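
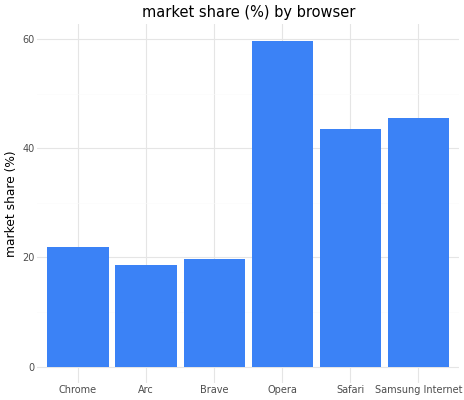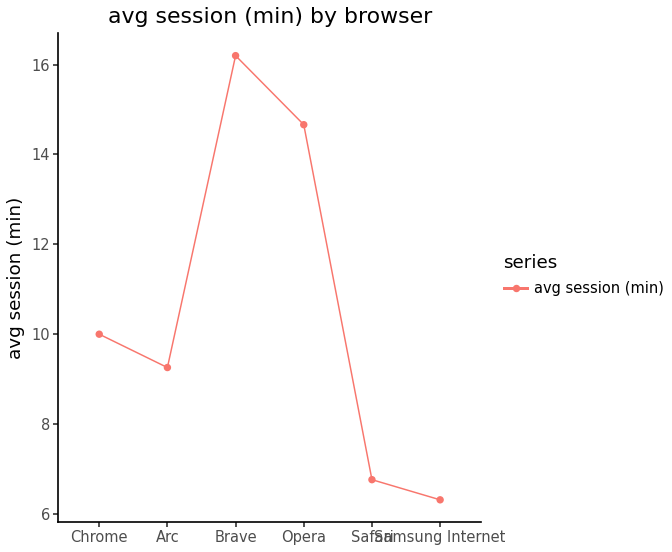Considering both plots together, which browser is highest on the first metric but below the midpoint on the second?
Chart 2 median avg session (min) ≈ 10; below-median browsers: Arc, Safari, Samsung Internet. Among those, Samsung Internet has the highest market share (%) (≈ 50).

Samsung Internet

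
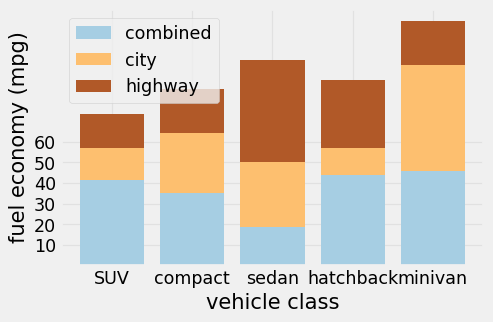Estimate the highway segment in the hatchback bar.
highway top ≈ 90, bottom ≈ 60; segment ≈ 30.

≈ 30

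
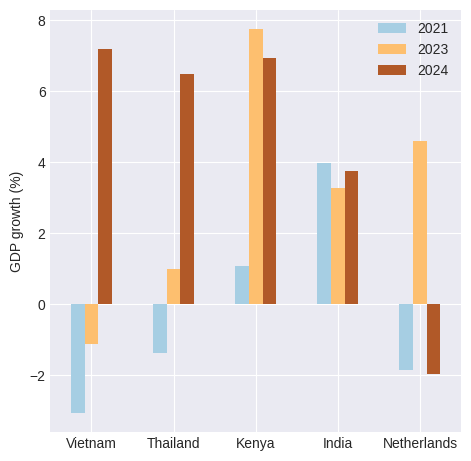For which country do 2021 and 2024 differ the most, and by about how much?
Vietnam, ≈ 10 %

Vietnam: 2021 ≈ -3, 2024 ≈ 7 → gap ≈ 10. Next-largest (Thailand) is only ≈ 7.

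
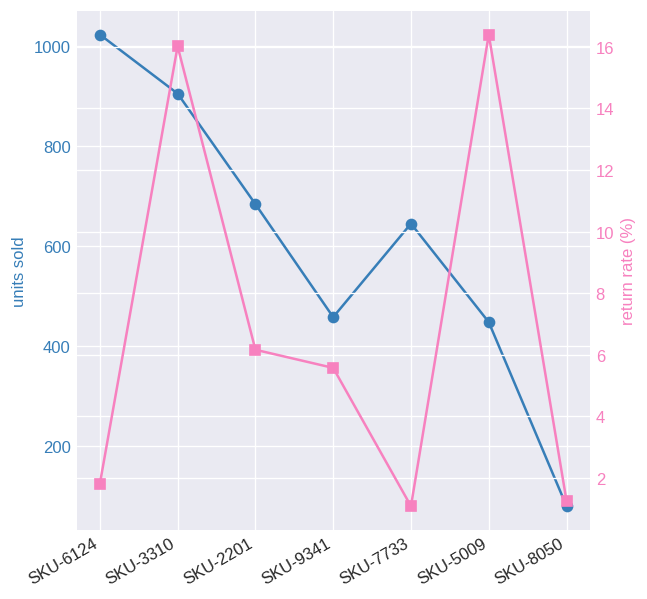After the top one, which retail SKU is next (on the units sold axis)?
Top 3 (on the units sold axis): SKU-6124 ≈ 1000, SKU-3310 ≈ 900, SKU-2201 ≈ 700.

SKU-3310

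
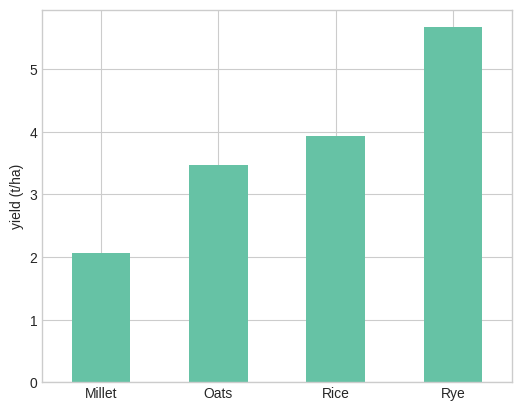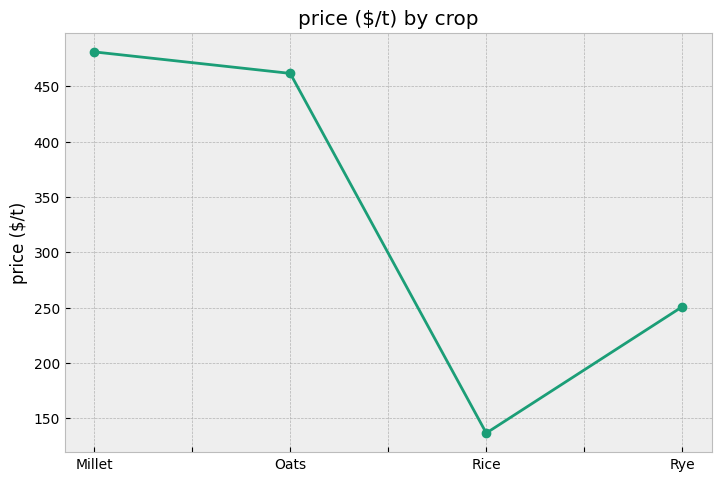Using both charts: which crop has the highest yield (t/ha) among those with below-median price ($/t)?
Rye

Chart 2 median price ($/t) ≈ 350; below-median crops: Rice, Rye. Among those, Rye has the highest yield (t/ha) (≈ 6).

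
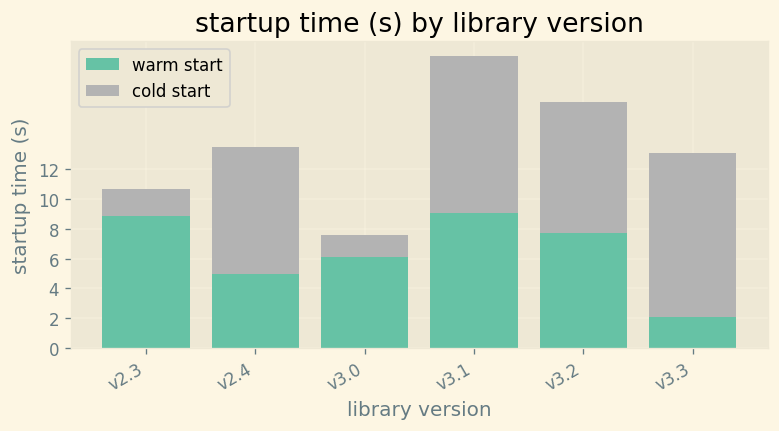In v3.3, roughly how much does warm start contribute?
warm start top ≈ 2, bottom ≈ 0; segment ≈ 2.

≈ 2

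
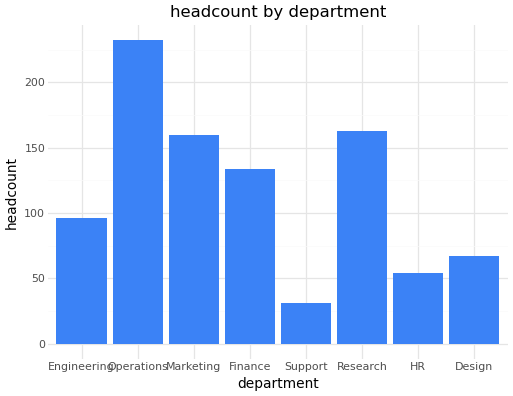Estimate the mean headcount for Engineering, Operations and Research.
≈ 167

(100 + 240 + 160) / 3 ≈ 167.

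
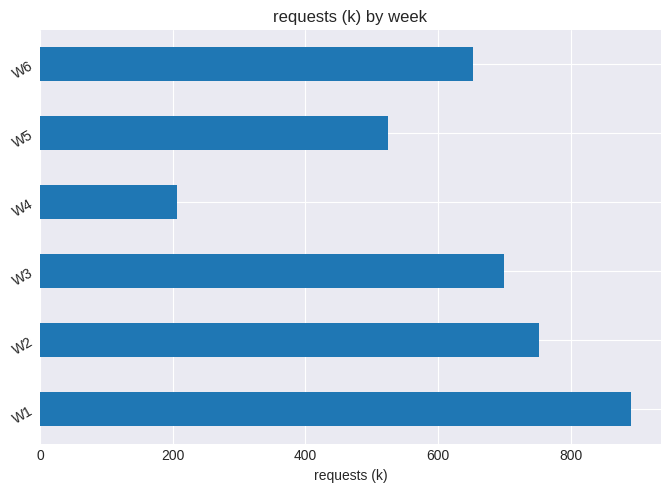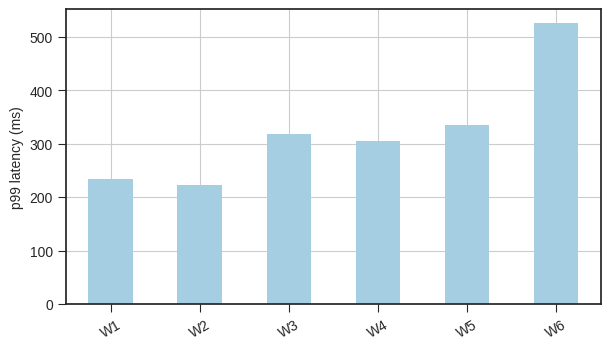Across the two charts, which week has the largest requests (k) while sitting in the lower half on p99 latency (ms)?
Chart 2 median p99 latency (ms) ≈ 300; below-median weeks: W1, W2, W4. Among those, W1 has the highest requests (k) (≈ 900).

W1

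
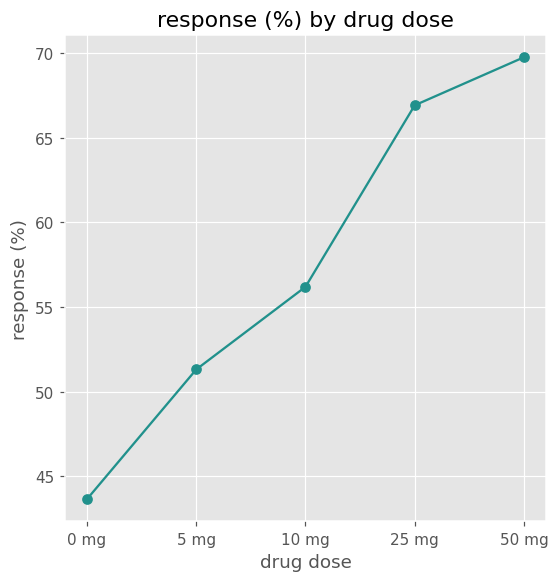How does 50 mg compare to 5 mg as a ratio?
50 mg ≈ 70, 5 mg ≈ 50; 70/50 ≈ 1.4.

≈ 1.4×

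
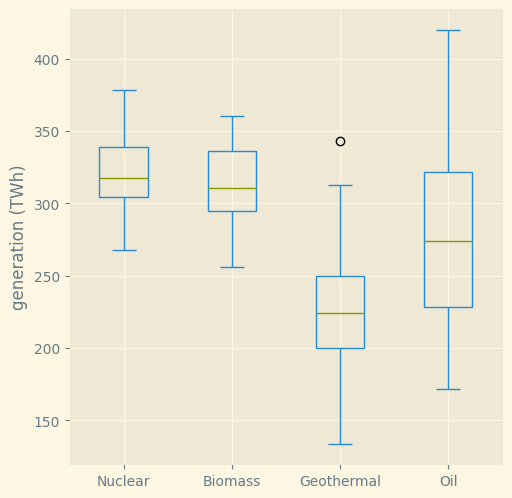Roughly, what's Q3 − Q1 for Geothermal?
Q3 ≈ 250, Q1 ≈ 200; IQR ≈ 50.

≈ 50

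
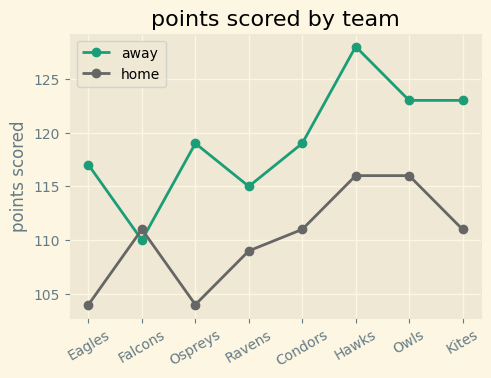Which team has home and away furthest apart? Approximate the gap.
Ospreys, ≈ 16

Ospreys: home ≈ 104, away ≈ 120 → gap ≈ 16. Next-largest (Eagles) is only ≈ 12.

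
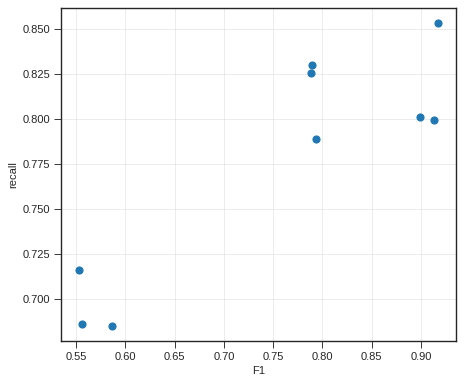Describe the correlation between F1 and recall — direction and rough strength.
positive, strong

Points are positively correlated; strong (|r| ≈ 0.9).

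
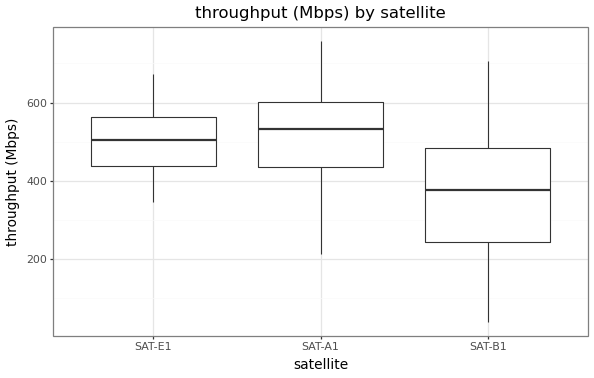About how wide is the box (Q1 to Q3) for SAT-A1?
Q3 ≈ 600, Q1 ≈ 440; IQR ≈ 160.

≈ 160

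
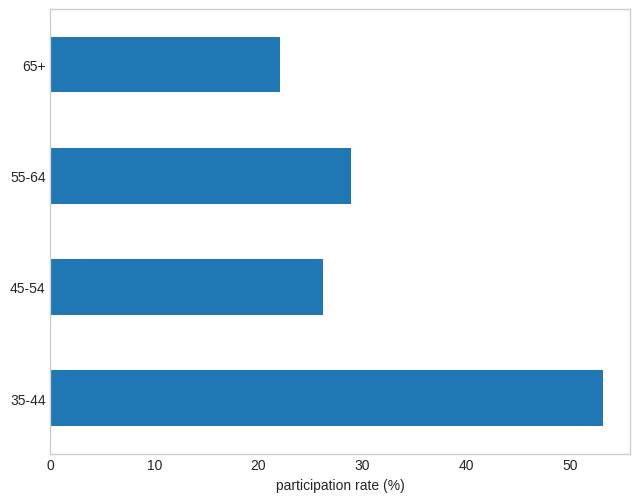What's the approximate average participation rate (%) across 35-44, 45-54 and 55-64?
≈ 37

(55 + 25 + 30) / 3 ≈ 37.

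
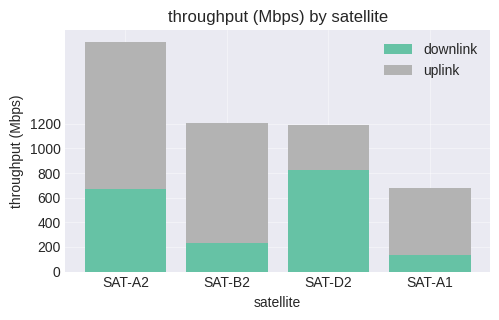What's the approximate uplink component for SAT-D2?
uplink top ≈ 1200, bottom ≈ 800; segment ≈ 400.

≈ 400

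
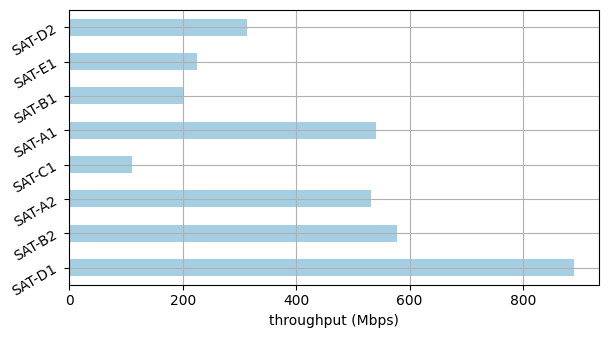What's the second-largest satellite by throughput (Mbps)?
Top 3: SAT-D1 ≈ 900, SAT-B2 ≈ 600, SAT-A1 ≈ 500.

SAT-B2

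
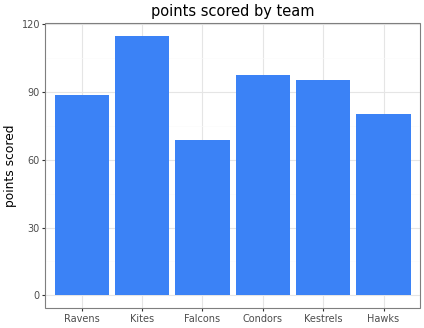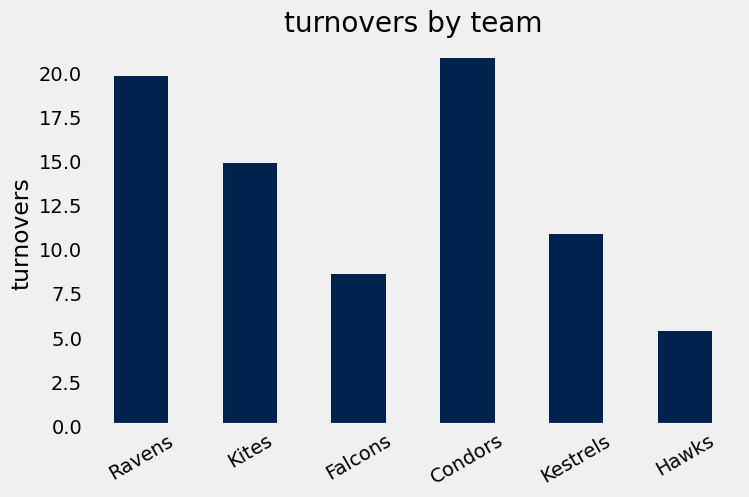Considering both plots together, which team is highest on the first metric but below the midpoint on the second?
Kestrels

Chart 2 median turnovers ≈ 12; below-median teams: Falcons, Kestrels, Hawks. Among those, Kestrels has the highest points scored (≈ 100).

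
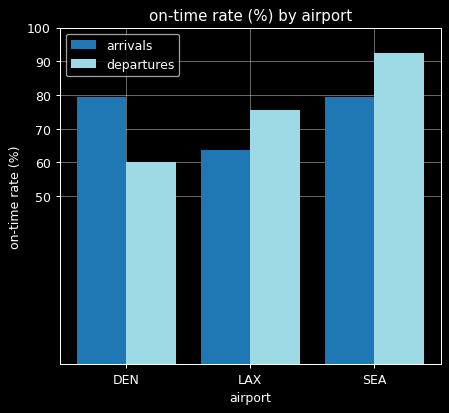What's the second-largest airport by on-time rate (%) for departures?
LAX

Top 3 for departures: SEA ≈ 90, LAX ≈ 80, DEN ≈ 60.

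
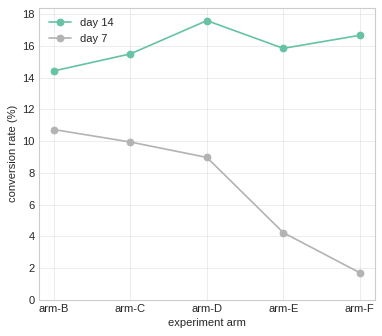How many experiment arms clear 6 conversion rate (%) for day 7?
Above 6: arm-B, arm-C, arm-D.

3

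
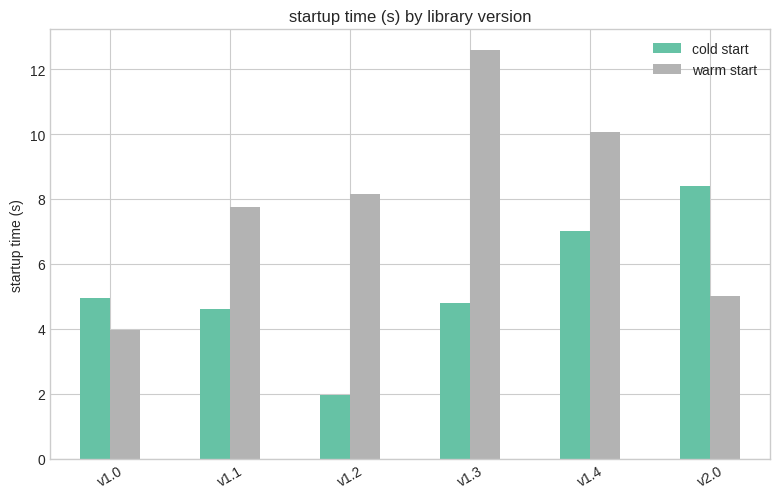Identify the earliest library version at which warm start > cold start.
v1.1

v1.0: warm start ≈ 4 vs cold start ≈ 4 (not yet); v1.1: warm start ≈ 8 vs cold start ≈ 4 (first crossover).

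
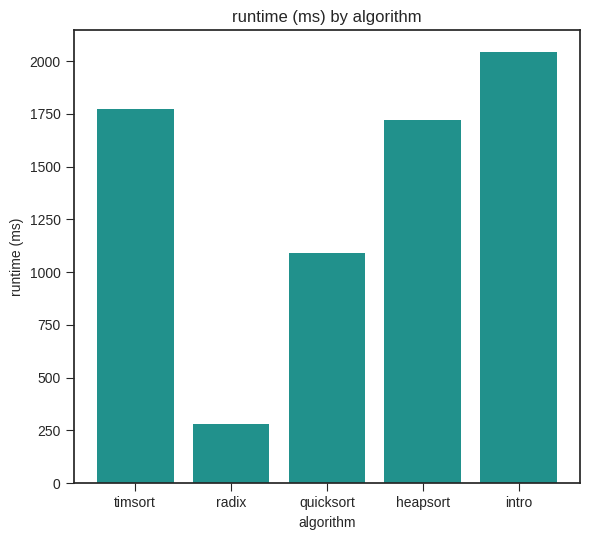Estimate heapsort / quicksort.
≈ 1.8×

heapsort ≈ 1800, quicksort ≈ 1000; 1800/1000 ≈ 1.8.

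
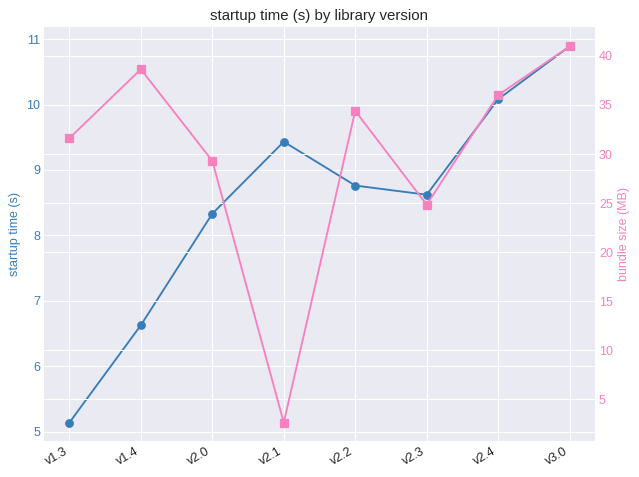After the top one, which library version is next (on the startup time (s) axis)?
Top 3 (on the startup time (s) axis): v3.0 ≈ 11.0, v2.4 ≈ 10.0, v2.1 ≈ 9.5.

v2.4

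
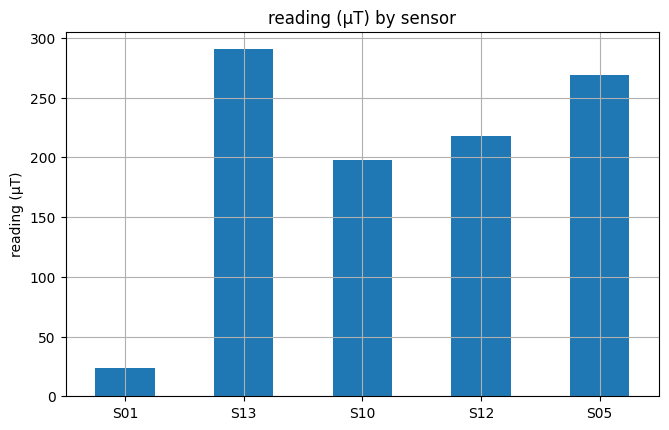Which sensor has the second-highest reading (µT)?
Top 3: S13 ≈ 300, S05 ≈ 275, S12 ≈ 225.

S05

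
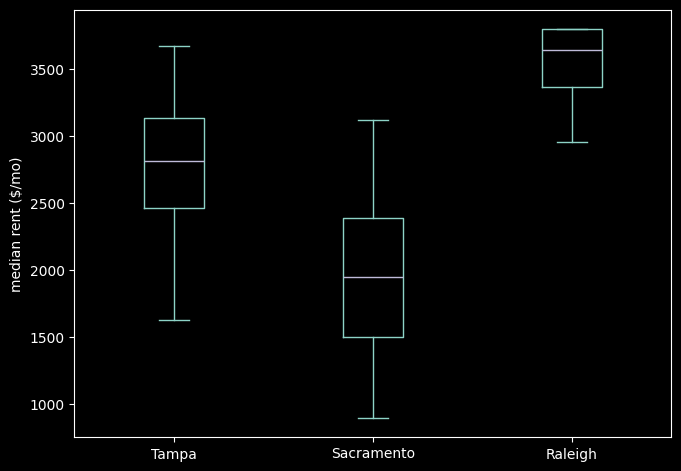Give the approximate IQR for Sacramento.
Q3 ≈ 2400, Q1 ≈ 1600; IQR ≈ 800.

≈ 800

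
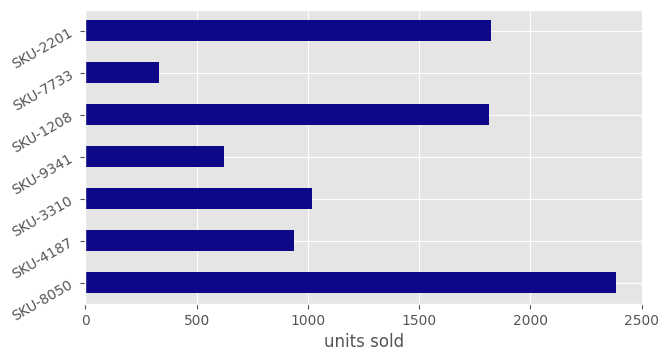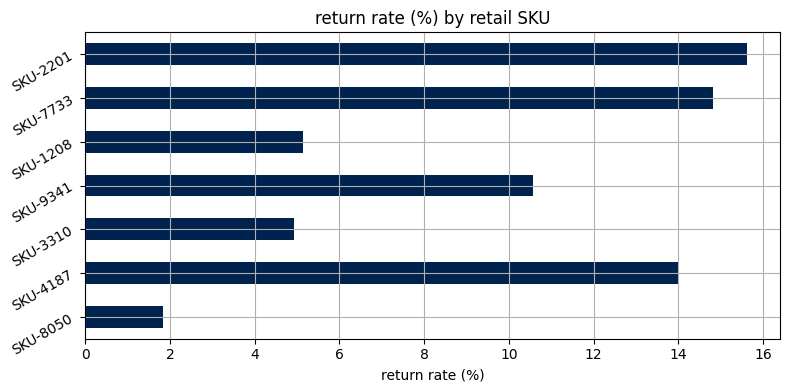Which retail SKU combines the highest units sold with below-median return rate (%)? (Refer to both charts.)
Chart 2 median return rate (%) ≈ 10; below-median retail SKUs: SKU-8050, SKU-3310, SKU-1208. Among those, SKU-8050 has the highest units sold (≈ 2500).

SKU-8050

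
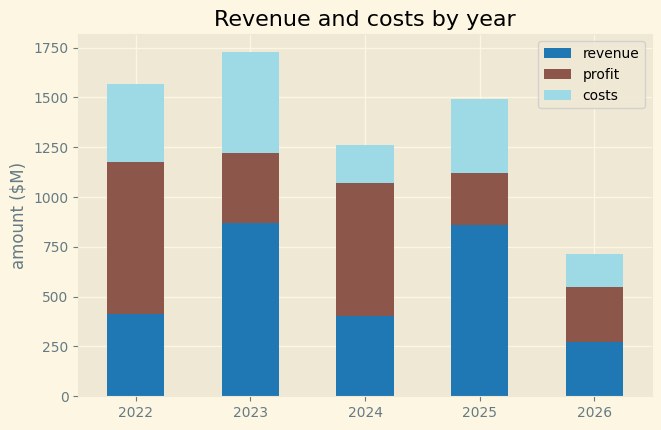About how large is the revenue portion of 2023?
revenue top ≈ 800, bottom ≈ 0; segment ≈ 800.

≈ 800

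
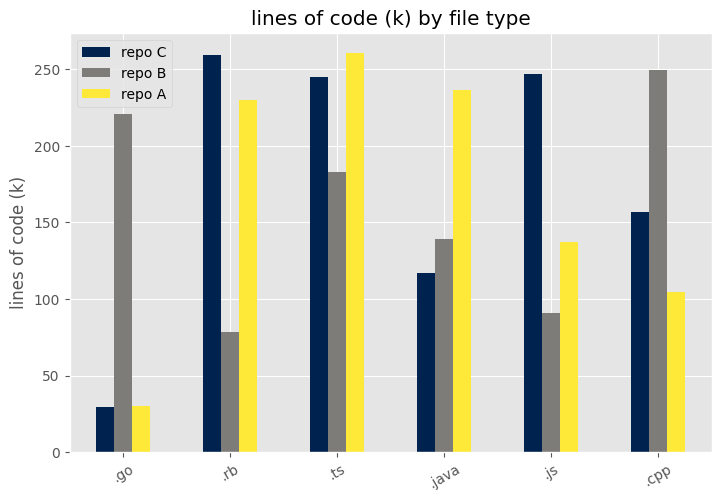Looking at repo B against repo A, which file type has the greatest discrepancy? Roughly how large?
.go, ≈ 200 k

.go: repo B ≈ 225, repo A ≈ 25 → gap ≈ 200. Next-largest (.rb) is only ≈ 150.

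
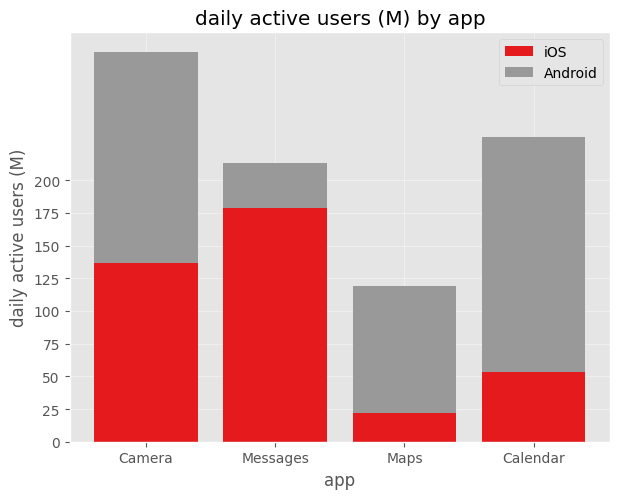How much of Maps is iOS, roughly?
iOS top ≈ 25, bottom ≈ 0; segment ≈ 25.

≈ 25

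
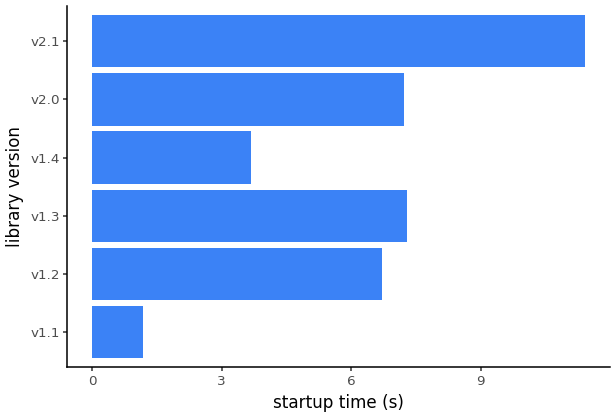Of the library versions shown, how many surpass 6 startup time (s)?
Above 6: v1.2, v1.3, v2.0, v2.1.

4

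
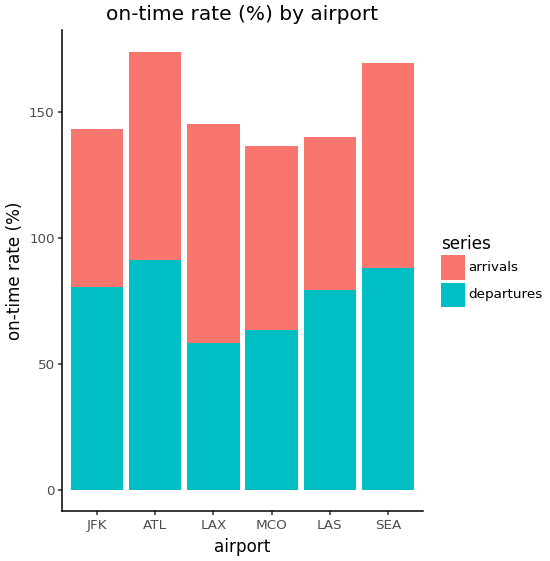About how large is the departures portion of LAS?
≈ 80

departures top ≈ 80, bottom ≈ 0; segment ≈ 80.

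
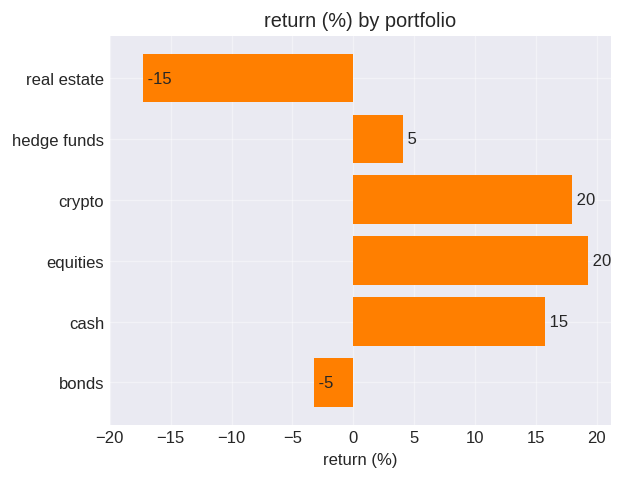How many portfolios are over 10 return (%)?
3

Above 10: crypto, equities, cash.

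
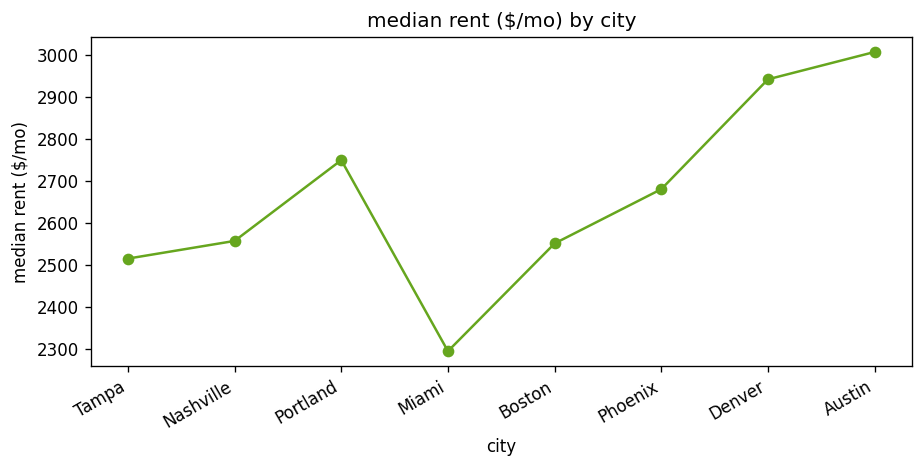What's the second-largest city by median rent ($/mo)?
Denver

Top 3: Austin ≈ 3000, Denver ≈ 2900, Portland ≈ 2800.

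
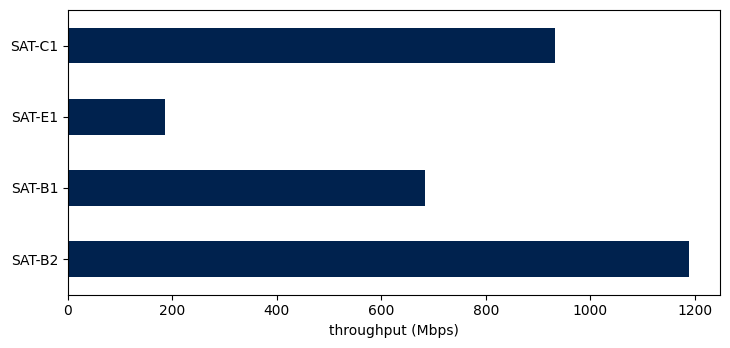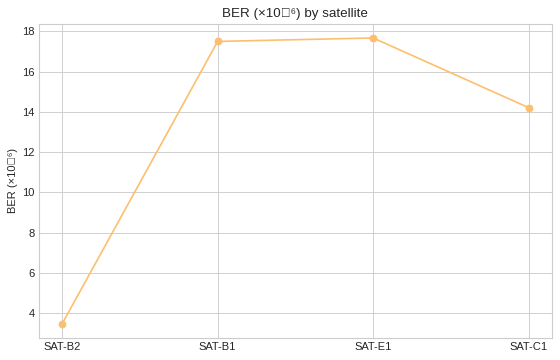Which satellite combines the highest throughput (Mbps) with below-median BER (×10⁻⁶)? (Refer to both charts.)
SAT-B2

Chart 2 median BER (×10⁻⁶) ≈ 16; below-median satellites: SAT-B2, SAT-C1. Among those, SAT-B2 has the highest throughput (Mbps) (≈ 1200).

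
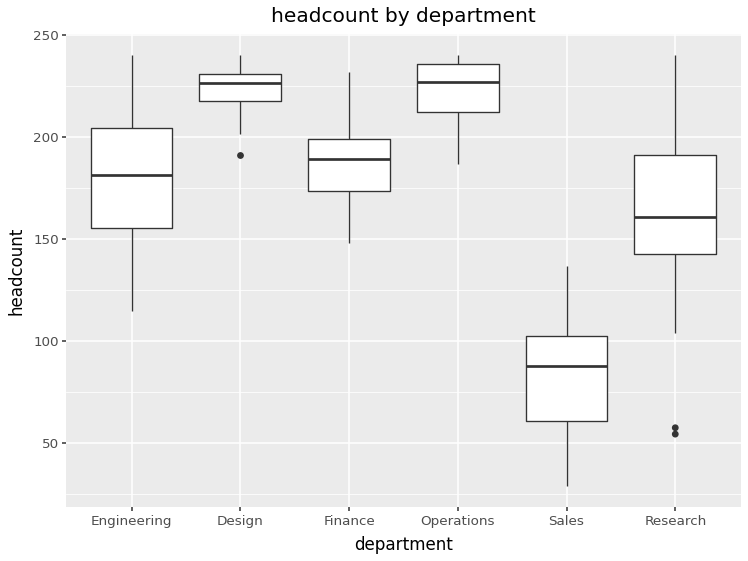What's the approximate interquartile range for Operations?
Q3 ≈ 240, Q1 ≈ 220; IQR ≈ 20.

≈ 20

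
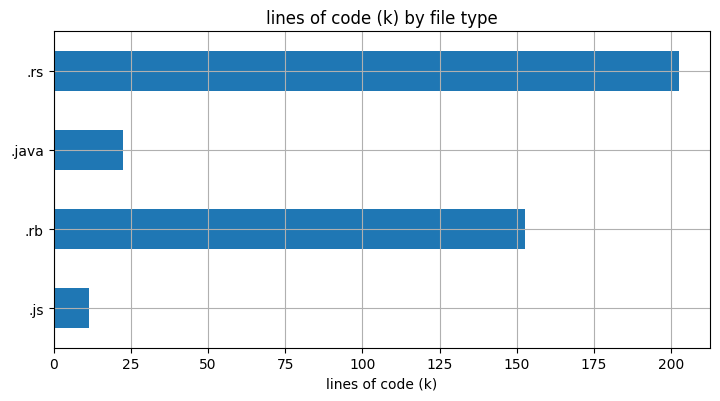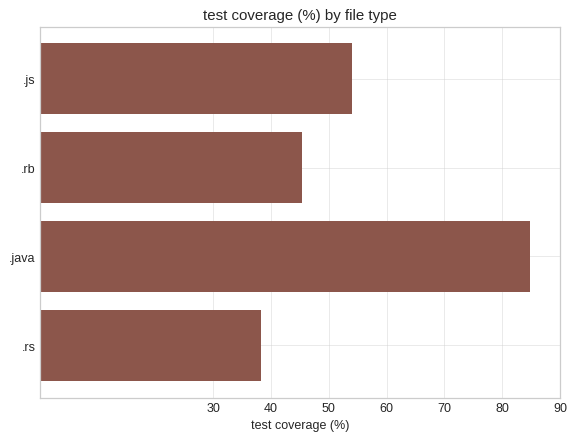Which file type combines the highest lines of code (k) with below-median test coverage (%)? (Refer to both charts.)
.rs

Chart 2 median test coverage (%) ≈ 50; below-median file types: .rb, .rs. Among those, .rs has the highest lines of code (k) (≈ 200).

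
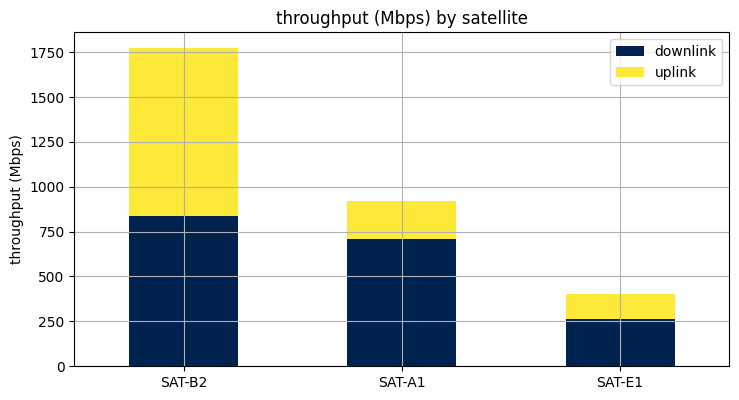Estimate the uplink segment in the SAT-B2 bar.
uplink top ≈ 1800, bottom ≈ 800; segment ≈ 1000.

≈ 1000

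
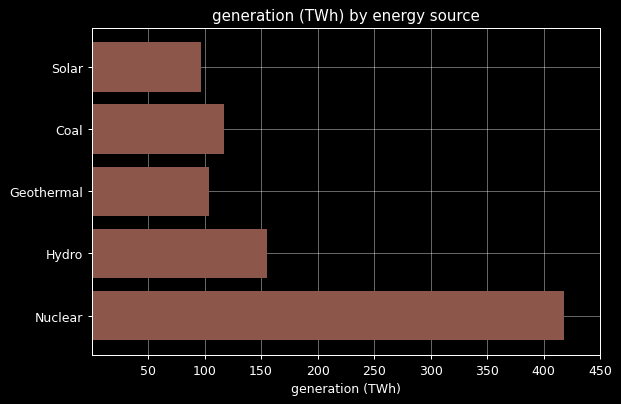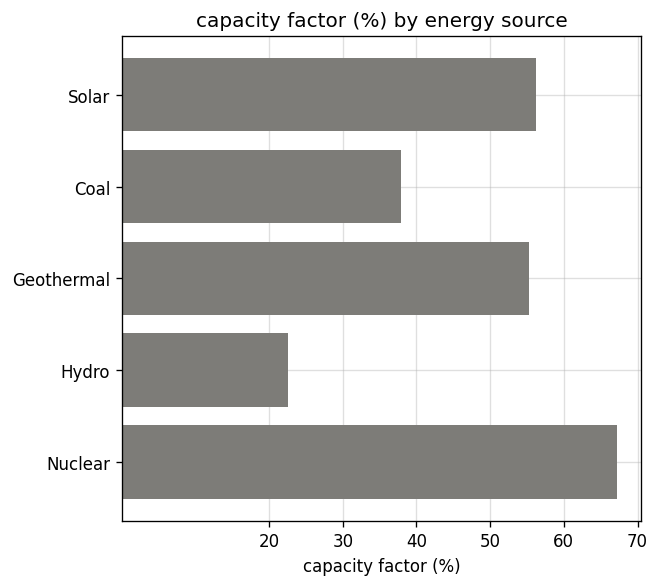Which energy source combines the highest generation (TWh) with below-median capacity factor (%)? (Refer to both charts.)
Chart 2 median capacity factor (%) ≈ 60; below-median energy sources: Coal, Hydro. Among those, Hydro has the highest generation (TWh) (≈ 150).

Hydro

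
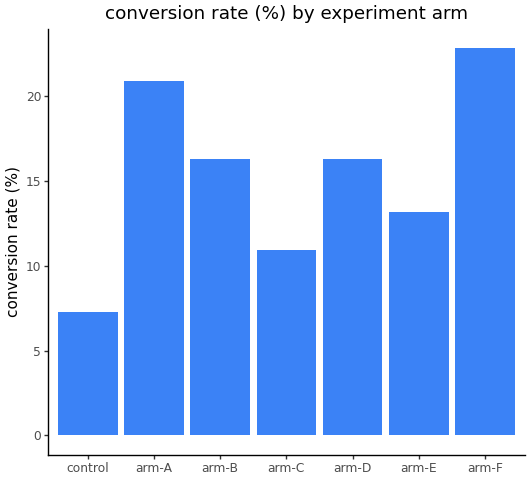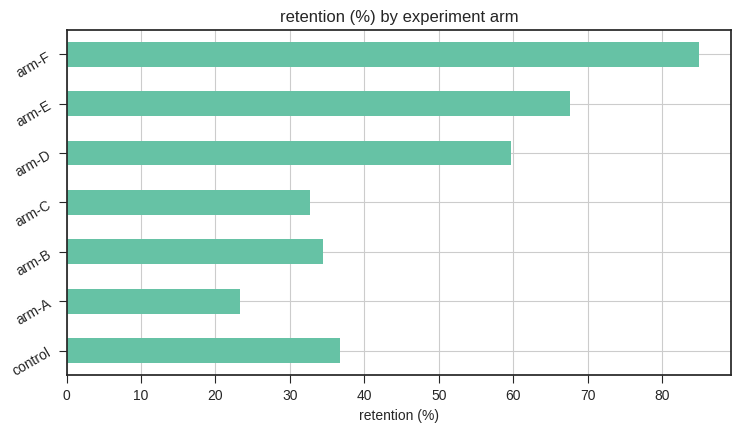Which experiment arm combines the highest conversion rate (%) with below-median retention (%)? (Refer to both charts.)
Chart 2 median retention (%) ≈ 40; below-median experiment arms: arm-A, arm-B, arm-C. Among those, arm-A has the highest conversion rate (%) (≈ 20).

arm-A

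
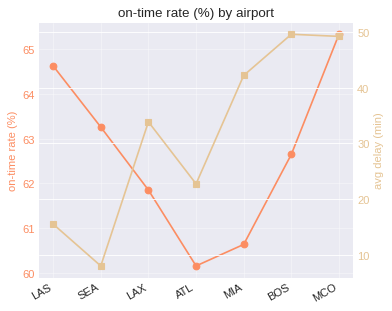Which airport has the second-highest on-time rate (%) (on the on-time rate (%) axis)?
LAS

Top 3 (on the on-time rate (%) axis): MCO ≈ 65.5, LAS ≈ 64.5, SEA ≈ 63.5.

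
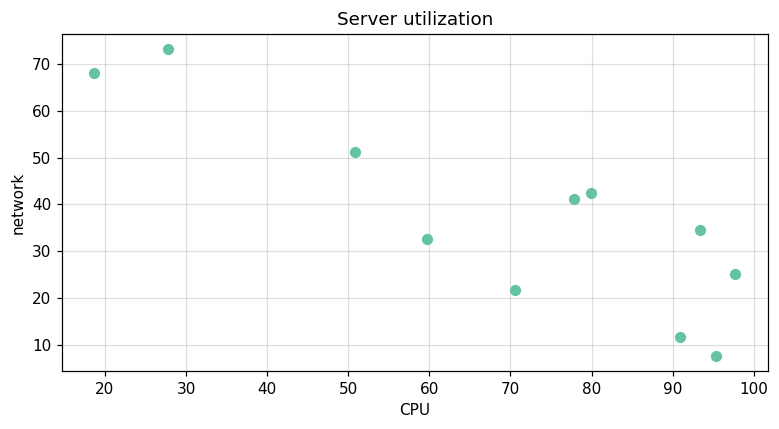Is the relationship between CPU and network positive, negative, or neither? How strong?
negative, strong

Points are negatively correlated; strong (|r| ≈ 0.9).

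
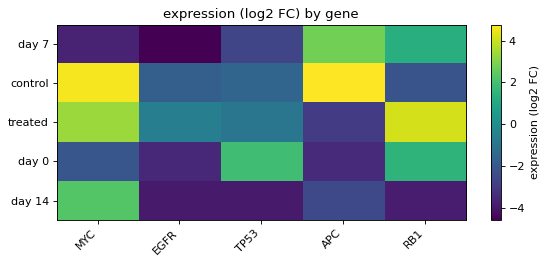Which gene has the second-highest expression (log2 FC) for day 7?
Top 3 for day 7: APC ≈ 3, RB1 ≈ 1, TP53 ≈ -3.

RB1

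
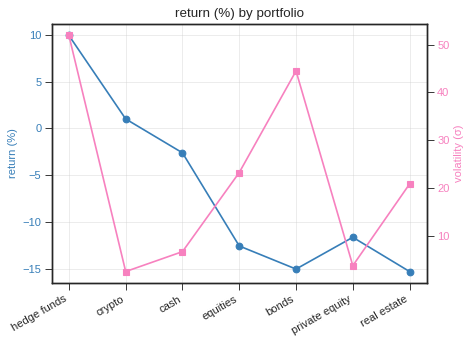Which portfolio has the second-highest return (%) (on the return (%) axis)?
Top 3 (on the return (%) axis): hedge funds ≈ 10, crypto ≈ 0, cash ≈ -5.

crypto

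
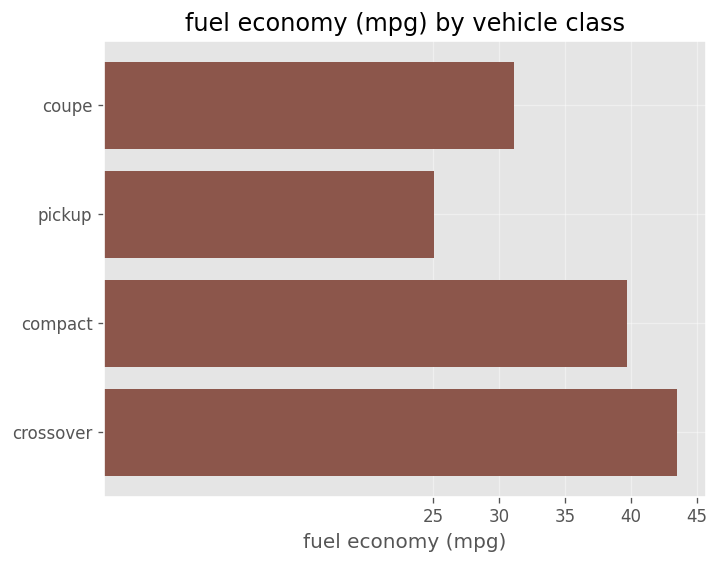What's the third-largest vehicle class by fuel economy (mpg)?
Top 4: crossover ≈ 45, compact ≈ 40, coupe ≈ 30, pickup ≈ 25.

coupe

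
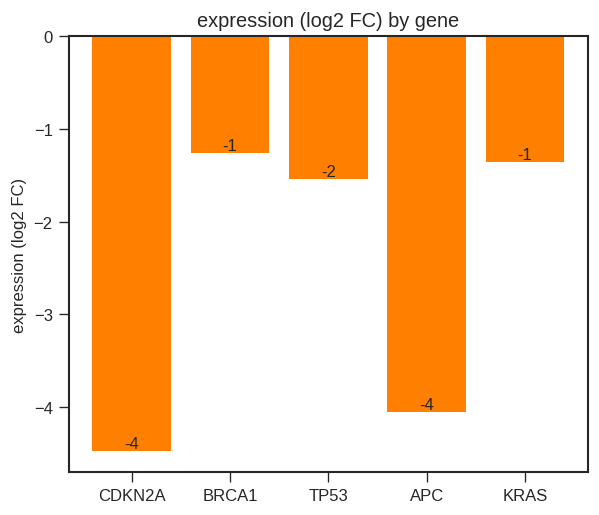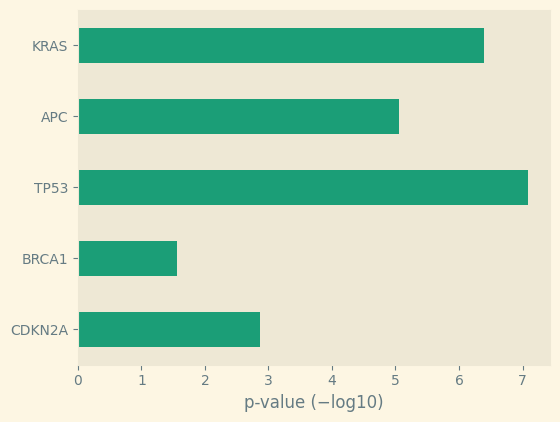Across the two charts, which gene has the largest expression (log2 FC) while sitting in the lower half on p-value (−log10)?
Chart 2 median p-value (−log10) ≈ 5; below-median genes: CDKN2A, BRCA1. Among those, BRCA1 has the highest expression (log2 FC) (≈ -1).

BRCA1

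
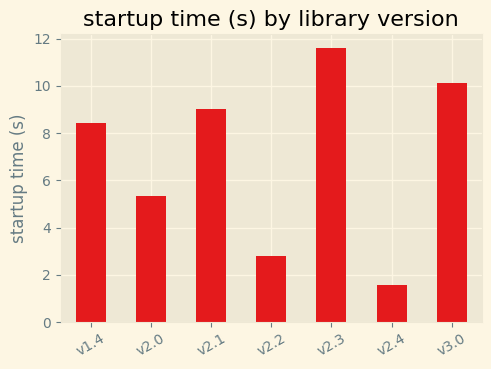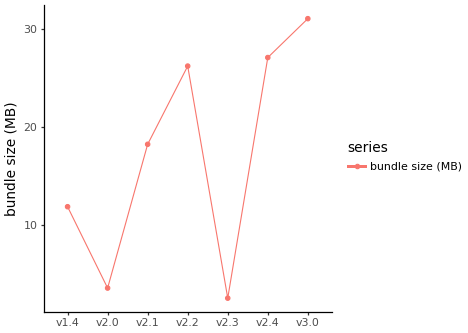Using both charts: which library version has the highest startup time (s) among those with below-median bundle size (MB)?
Chart 2 median bundle size (MB) ≈ 20; below-median library versions: v1.4, v2.0, v2.3. Among those, v2.3 has the highest startup time (s) (≈ 12).

v2.3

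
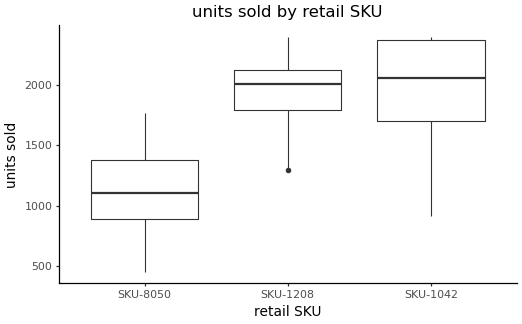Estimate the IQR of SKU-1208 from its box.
≈ 300

Q3 ≈ 2100, Q1 ≈ 1800; IQR ≈ 300.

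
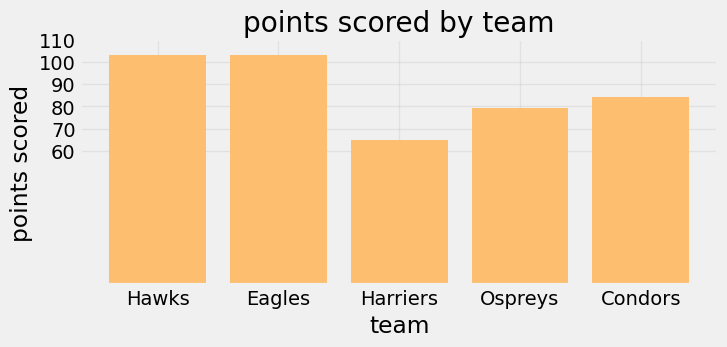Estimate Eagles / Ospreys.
Eagles ≈ 100, Ospreys ≈ 80; 100/80 ≈ 1.25.

≈ 1.25×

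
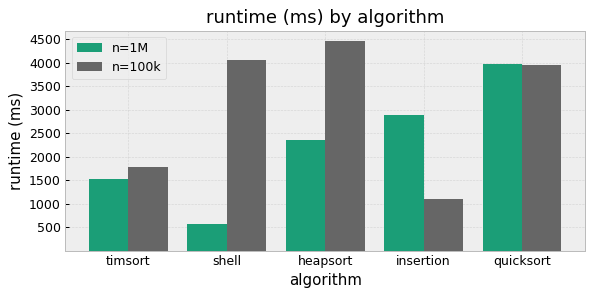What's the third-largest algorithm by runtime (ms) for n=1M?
Top 4 for n=1M: quicksort ≈ 4000, insertion ≈ 3000, heapsort ≈ 2500, timsort ≈ 1500.

heapsort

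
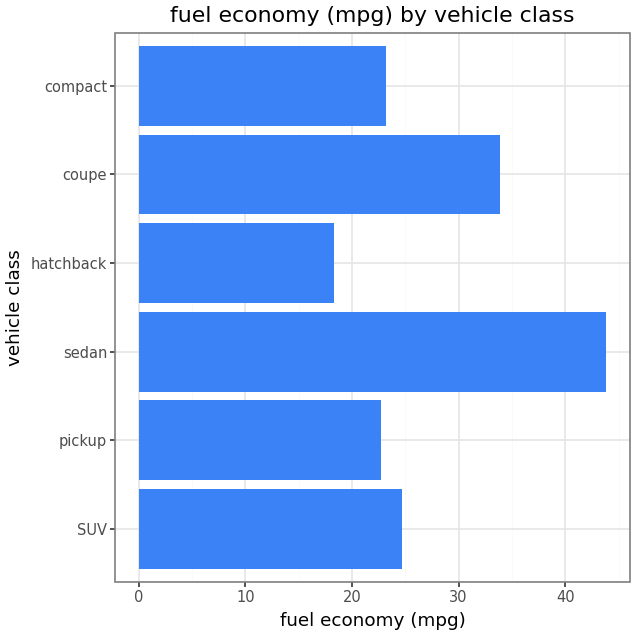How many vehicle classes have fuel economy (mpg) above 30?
Above 30: sedan, coupe.

2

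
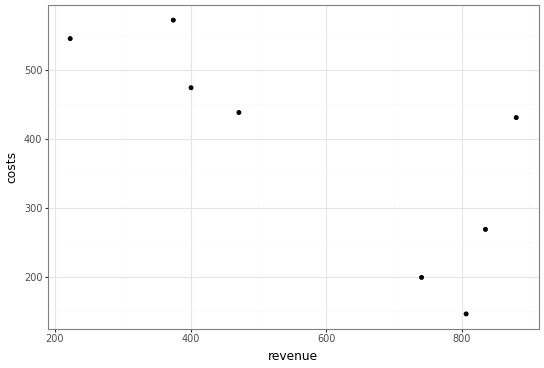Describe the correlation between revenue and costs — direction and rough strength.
negative, strong

Points are negatively correlated; strong (|r| ≈ 0.8).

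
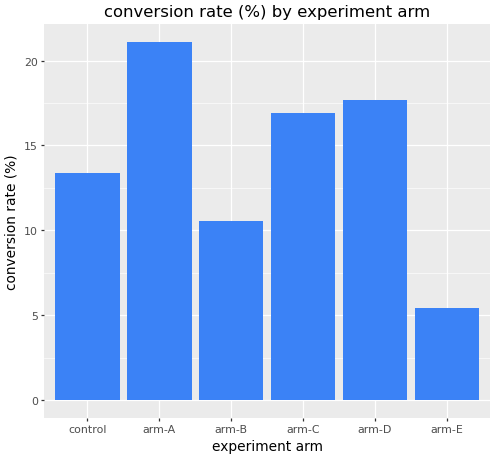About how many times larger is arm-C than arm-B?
arm-C ≈ 16, arm-B ≈ 10; 16/10 ≈ 1.6.

≈ 1.6×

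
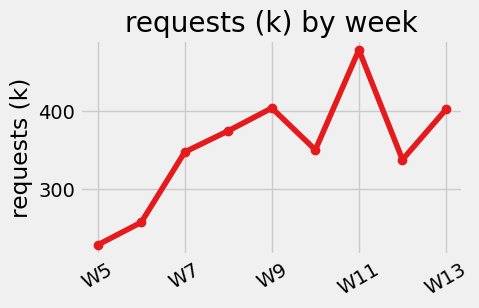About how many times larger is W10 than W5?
W10 ≈ 350, W5 ≈ 225; 350/225 ≈ 1.56.

≈ 1.56×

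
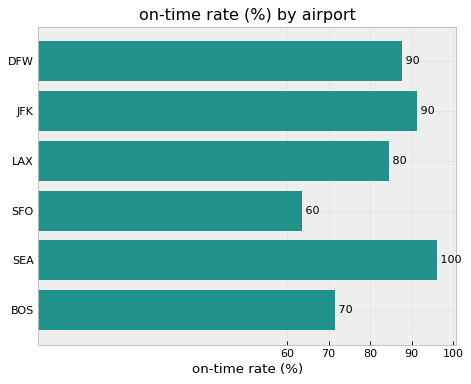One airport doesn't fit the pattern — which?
SFO ≈ 60; the rest sit between ≈ 70 and ≈ 100.

SFO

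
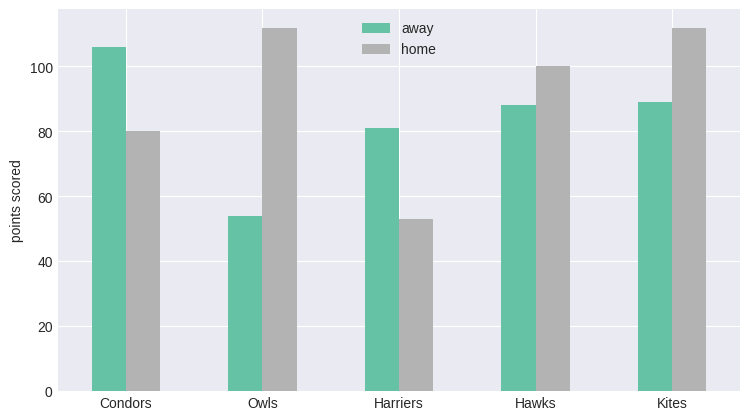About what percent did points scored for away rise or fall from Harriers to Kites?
≈ +12.5%

Harriers ≈ 80, Kites ≈ 90; (90 − 80) / 80 ≈ +12.5%.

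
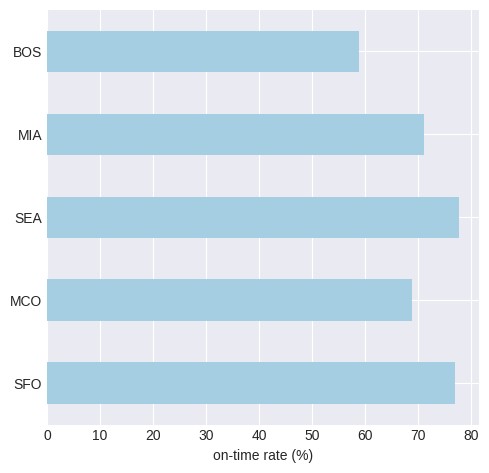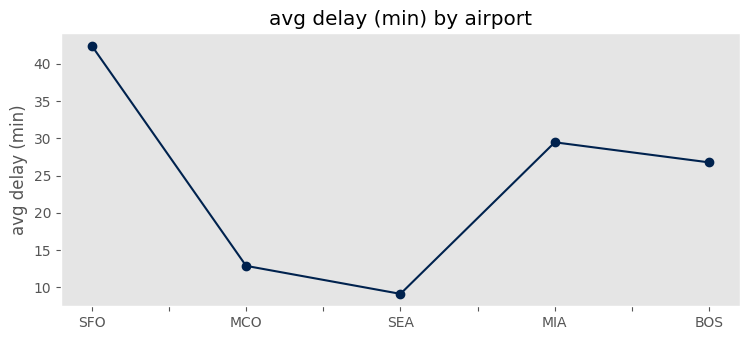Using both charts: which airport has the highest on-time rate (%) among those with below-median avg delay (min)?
SEA

Chart 2 median avg delay (min) ≈ 25; below-median airports: MCO, SEA. Among those, SEA has the highest on-time rate (%) (≈ 80).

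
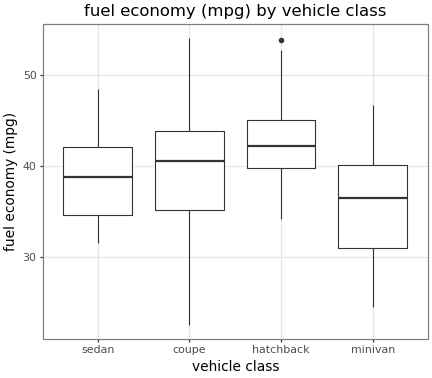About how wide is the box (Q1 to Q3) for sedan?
≈ 7

Q3 ≈ 42, Q1 ≈ 35; IQR ≈ 7.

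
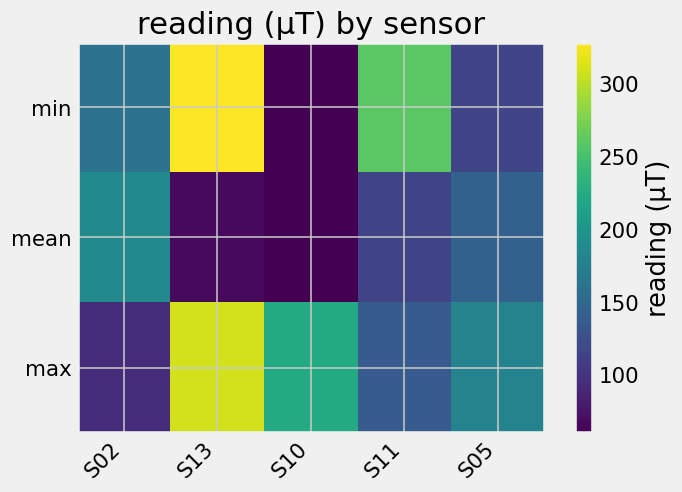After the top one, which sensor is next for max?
Top 3 for max: S13 ≈ 300, S10 ≈ 225, S05 ≈ 175.

S10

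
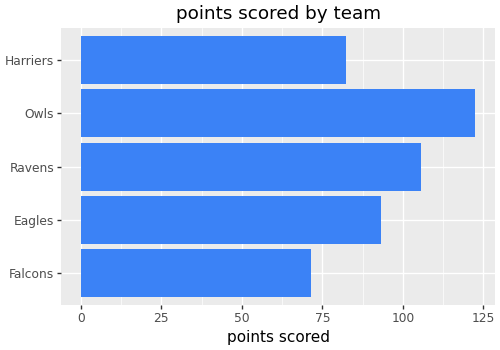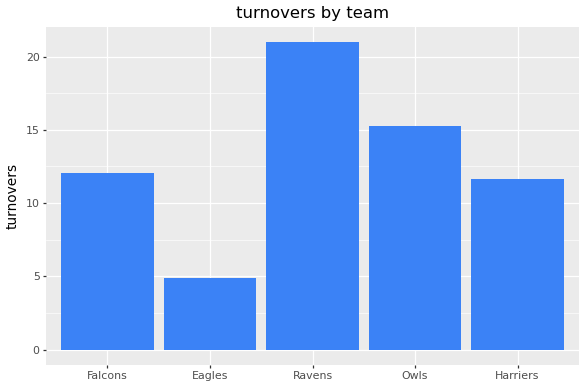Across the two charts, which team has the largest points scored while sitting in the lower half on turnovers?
Eagles

Chart 2 median turnovers ≈ 12; below-median teams: Eagles, Harriers. Among those, Eagles has the highest points scored (≈ 100).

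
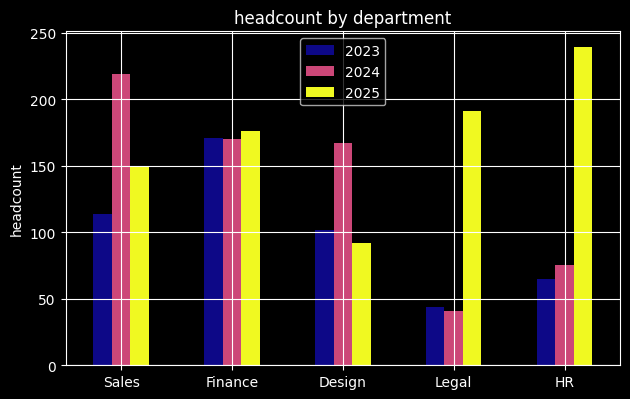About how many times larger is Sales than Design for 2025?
≈ 1.6×

Sales ≈ 160, Design ≈ 100; 160/100 ≈ 1.6.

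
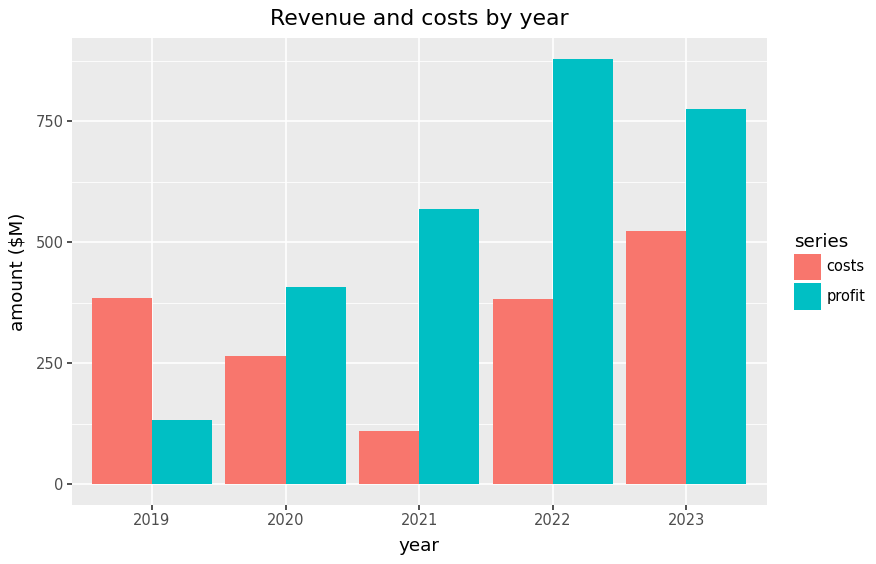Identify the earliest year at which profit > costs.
2020

2019: profit ≈ 100 vs costs ≈ 400 (not yet); 2020: profit ≈ 400 vs costs ≈ 300 (first crossover).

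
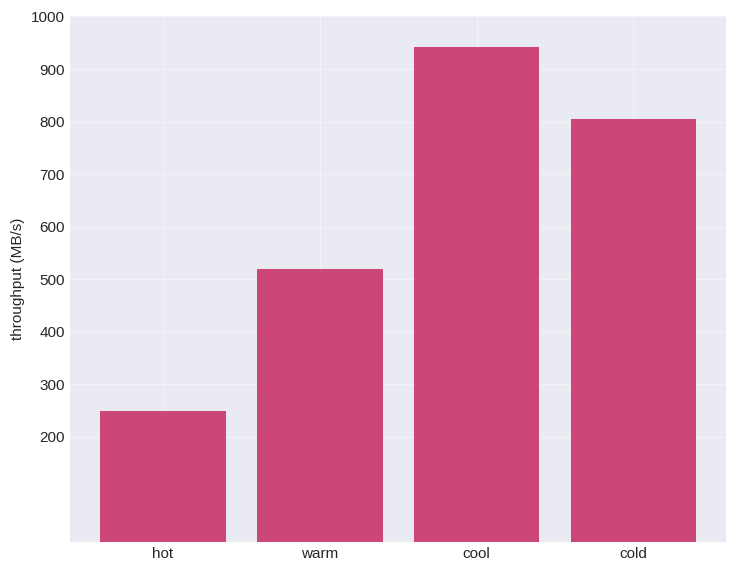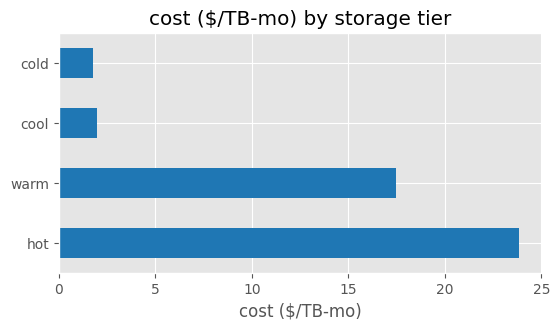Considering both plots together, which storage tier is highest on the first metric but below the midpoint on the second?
cool

Chart 2 median cost ($/TB-mo) ≈ 10; below-median storage tiers: cool, cold. Among those, cool has the highest throughput (MB/s) (≈ 900).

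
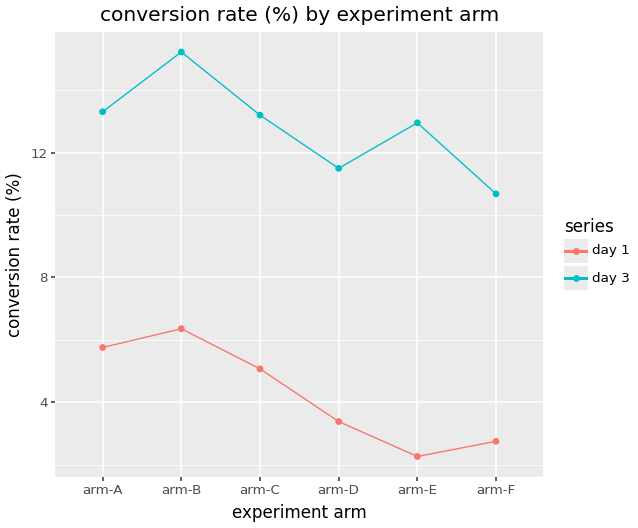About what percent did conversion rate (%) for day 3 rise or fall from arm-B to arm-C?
≈ -12.5%

arm-B ≈ 16, arm-C ≈ 14; (14 − 16) / 16 ≈ -12.5%.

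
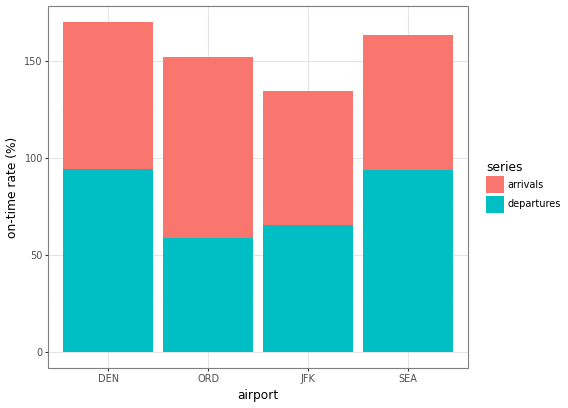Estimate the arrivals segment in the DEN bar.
arrivals top ≈ 180, bottom ≈ 100; segment ≈ 80.

≈ 80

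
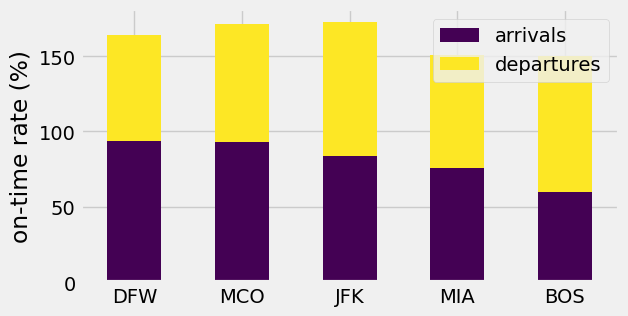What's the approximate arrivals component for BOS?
≈ 60

arrivals top ≈ 60, bottom ≈ 0; segment ≈ 60.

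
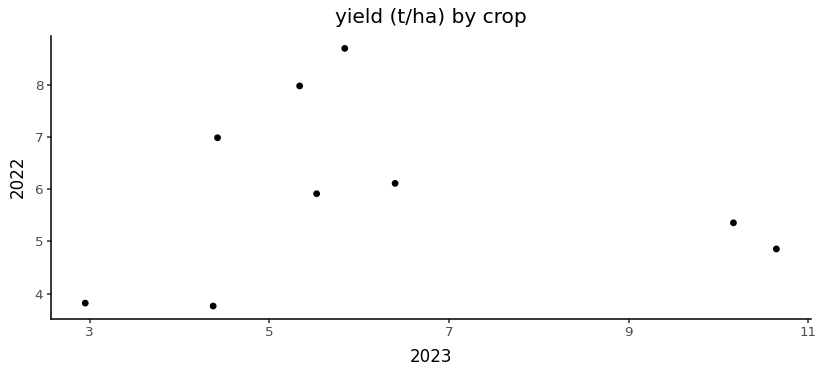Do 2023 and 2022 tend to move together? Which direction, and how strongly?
Points are roughly uncorrelated; weak (|r| ≈ 0.0).

no clear correlation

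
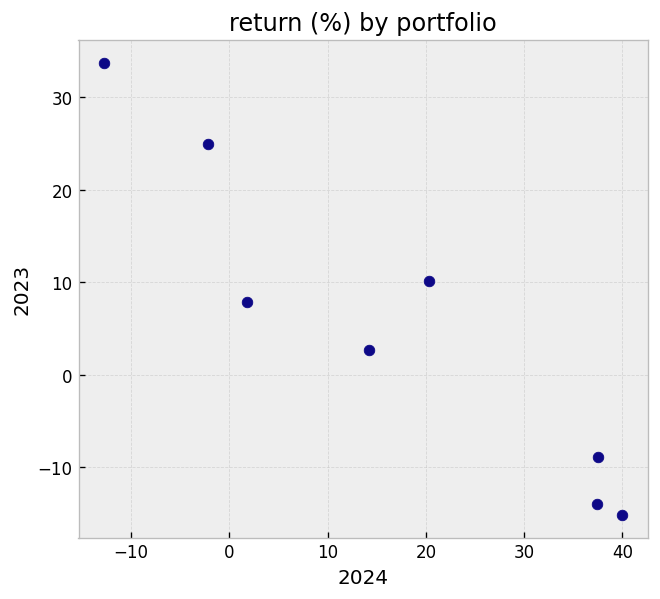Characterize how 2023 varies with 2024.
negative, strong

Points are negatively correlated; strong (|r| ≈ 0.9).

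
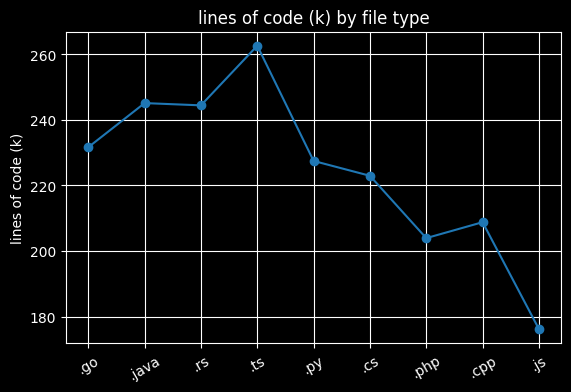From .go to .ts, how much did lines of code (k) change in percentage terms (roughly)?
≈ +13%

.go ≈ 230, .ts ≈ 260; (260 − 230) / 230 ≈ +13%.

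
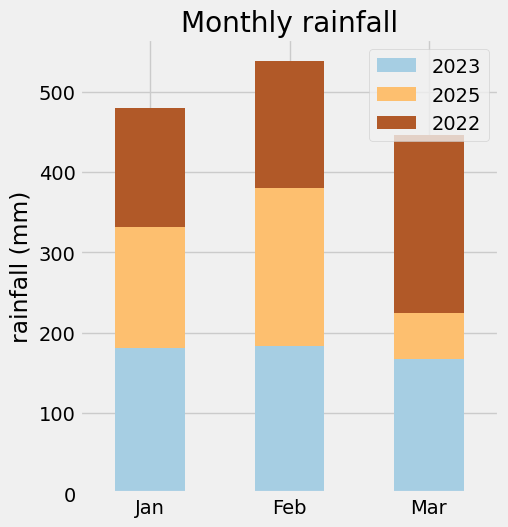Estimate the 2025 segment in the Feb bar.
2025 top ≈ 400, bottom ≈ 200; segment ≈ 200.

≈ 200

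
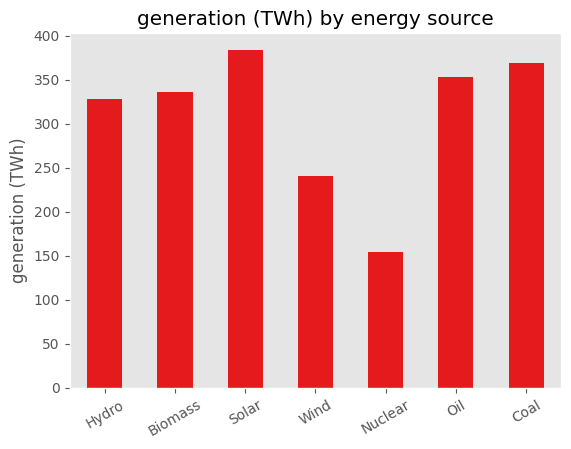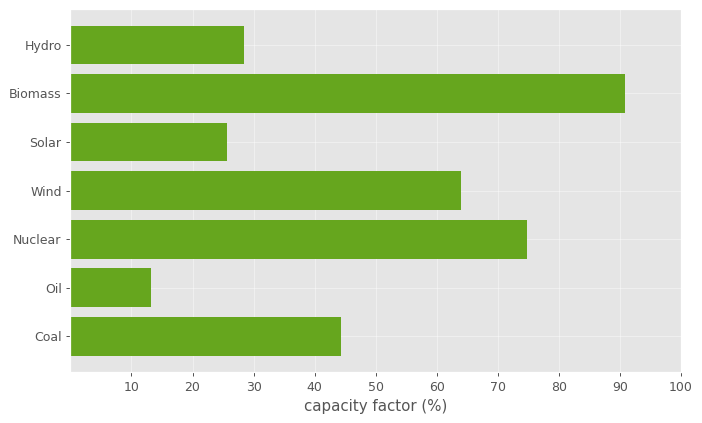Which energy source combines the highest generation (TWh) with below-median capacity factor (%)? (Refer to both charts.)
Solar

Chart 2 median capacity factor (%) ≈ 40; below-median energy sources: Hydro, Solar, Oil. Among those, Solar has the highest generation (TWh) (≈ 400).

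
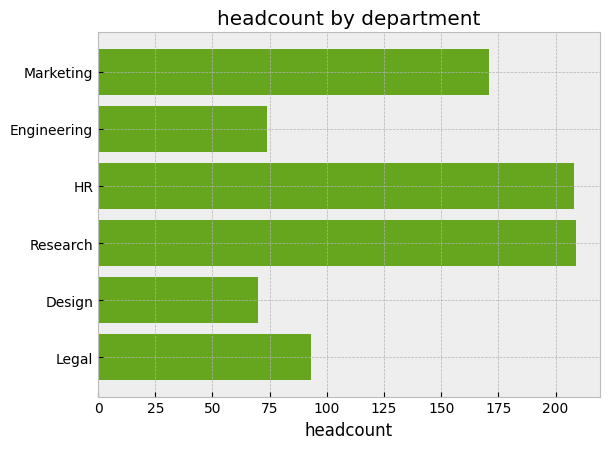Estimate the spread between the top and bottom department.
≈ 120

Max Research ≈ 200, min Design ≈ 80; range ≈ 120.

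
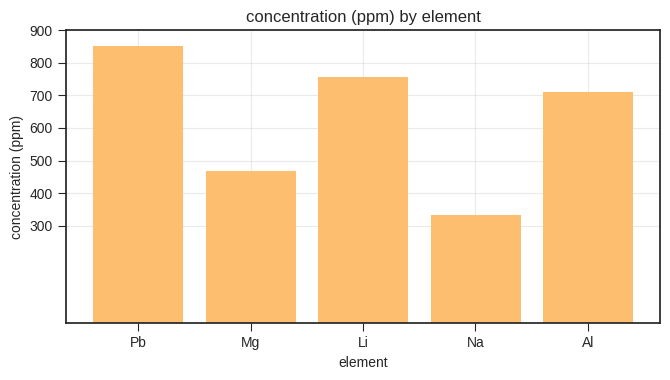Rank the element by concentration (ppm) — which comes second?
Top 3: Pb ≈ 900, Li ≈ 800, Al ≈ 700.

Li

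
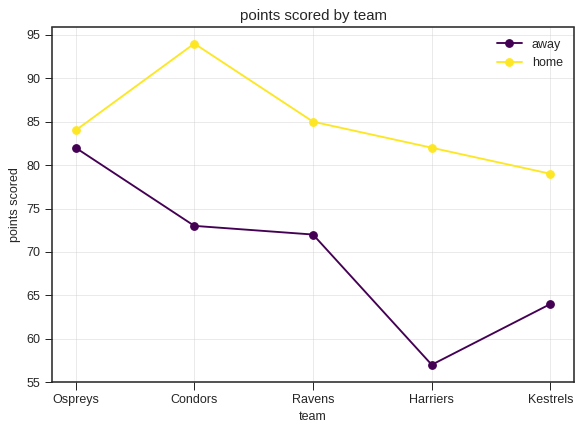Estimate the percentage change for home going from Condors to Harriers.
Condors ≈ 95, Harriers ≈ 80; (80 − 95) / 95 ≈ -15.8%.

≈ -15.8%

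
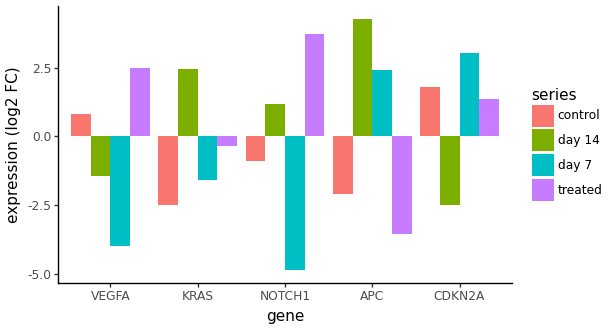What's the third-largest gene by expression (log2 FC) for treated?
Top 4 for treated: NOTCH1 ≈ 4, VEGFA ≈ 2, CDKN2A ≈ 1, KRAS ≈ 0.

CDKN2A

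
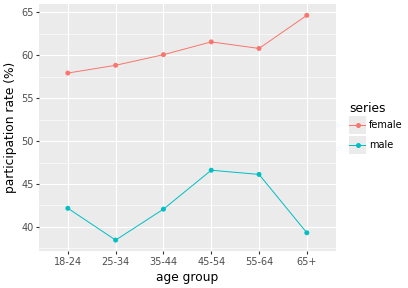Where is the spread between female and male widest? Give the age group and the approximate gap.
65+: female ≈ 65, male ≈ 40 → gap ≈ 25. Next-largest (25-34) is only ≈ 20.

65+, ≈ 25 %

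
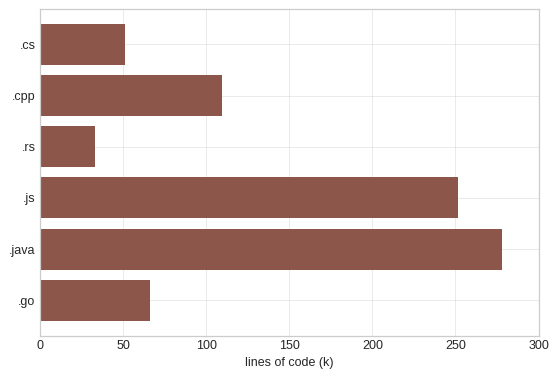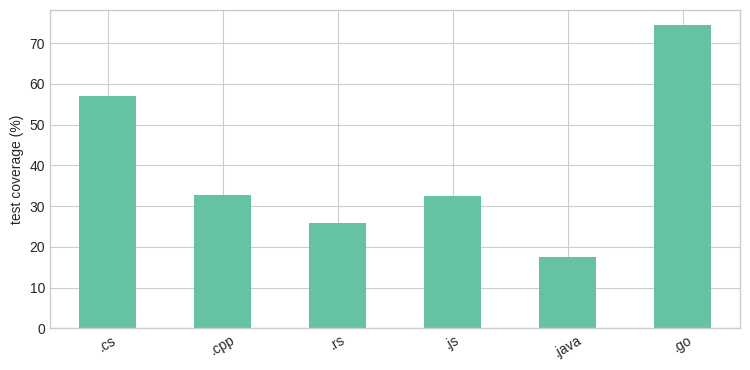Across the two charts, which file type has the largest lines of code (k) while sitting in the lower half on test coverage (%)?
.java

Chart 2 median test coverage (%) ≈ 30; below-median file types: .rs, .js, .java. Among those, .java has the highest lines of code (k) (≈ 300).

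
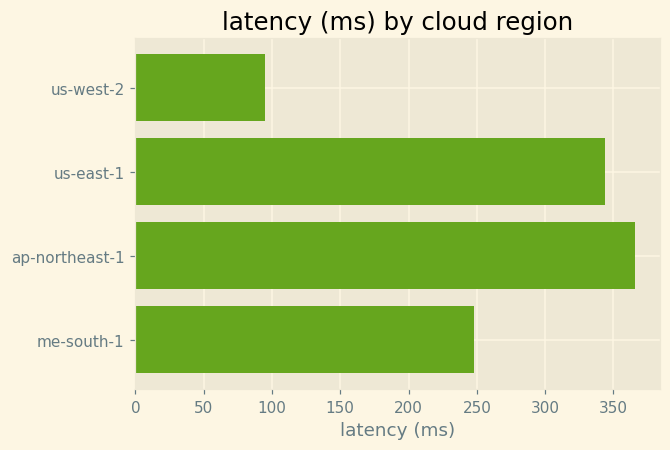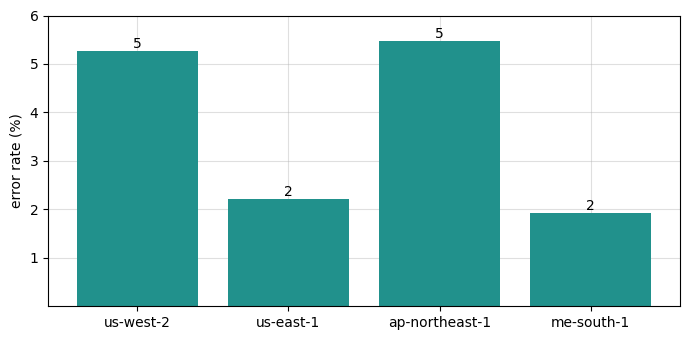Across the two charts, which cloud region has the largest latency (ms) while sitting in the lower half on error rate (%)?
Chart 2 median error rate (%) ≈ 4; below-median cloud regions: us-east-1, me-south-1. Among those, us-east-1 has the highest latency (ms) (≈ 350).

us-east-1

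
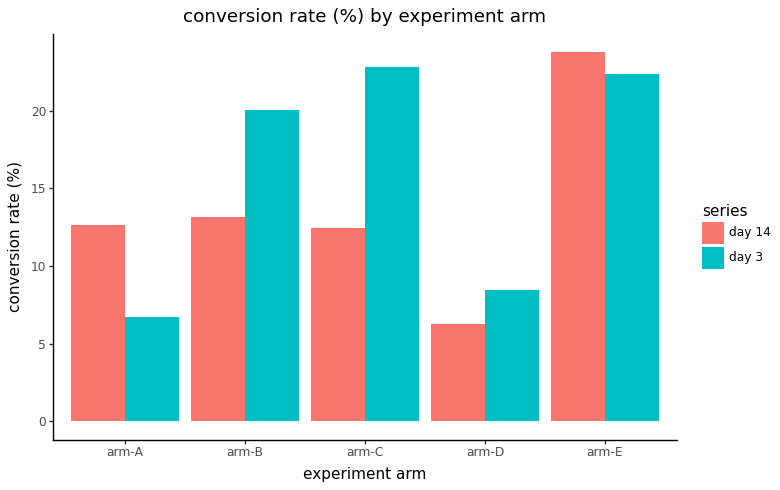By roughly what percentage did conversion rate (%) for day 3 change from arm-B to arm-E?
≈ +10%

arm-B ≈ 20, arm-E ≈ 22; (22 − 20) / 20 ≈ +10%.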